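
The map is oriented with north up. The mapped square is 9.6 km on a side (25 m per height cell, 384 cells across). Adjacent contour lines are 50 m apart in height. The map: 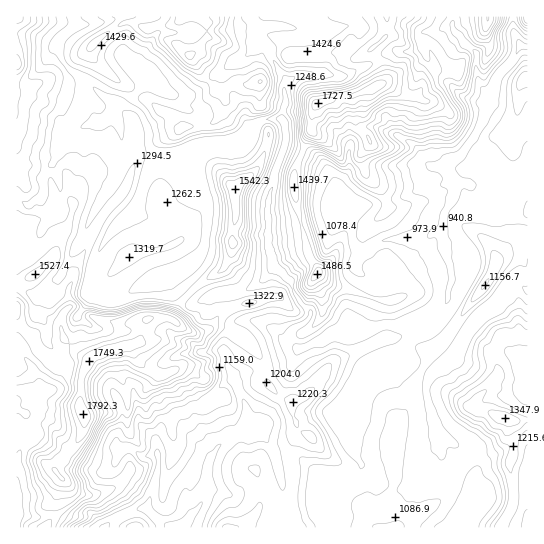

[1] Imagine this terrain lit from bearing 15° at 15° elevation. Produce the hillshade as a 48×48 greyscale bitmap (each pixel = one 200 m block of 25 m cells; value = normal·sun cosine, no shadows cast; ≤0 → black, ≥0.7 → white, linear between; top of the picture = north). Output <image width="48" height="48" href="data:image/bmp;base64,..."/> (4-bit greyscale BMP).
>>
<image width="48" height="48" href="data:image/bmp;base64,Qk32BAAAAAAAAHYAAAAoAAAAMAAAADAAAAABAAQAAAAAAIAEAAATCwAAEwsAABAAAAAAAAAAAAAAABEREQAiIiIAMzMzAERERABVVVUAZmZmAHd3dwCIiIgAmZmZAKqqqgC7u7sAzMzMAN3d3QDu7u4A////AFZ1EAACrbMBVou5ZneKhUVniIdDRVaaNkVDAAAASXIjRoqoZneJdUVneIdURVaJRzMhAAAAATNFNXh2ZnZ3ZVZ3d3d2VVZmRyEAA3ljEDVERFQ0VnZmVWd3Zmd3ZVUxRhAASruoQyU0VUIjVnVmVFd3VWZ3dlQQNgAFd2eJeGYzRVRVZ3RkIlZlRWZmdlMRNhSaYQR4qYUzRVZ4mVRABIdURWZmZlQiVkm4cwJlVGM0VEaauUMQOZdVVmZmZVMAVVdmhAAhBUJGQyRoh0Mlq4ZlVmZmVBAAIzNHQiAAFQFEMhI1VENa2WZmZmZlMAAAJERlEGYiIQAiIRE1MhJolmZVZ2ZkAAA4u2ZVRb2mMAAAEjNkAARjI1ZWd3ZjAUac22VVZ6uTMAAAADeCAEmFEkZmeHdkWamIiDMgJWUxIAAAADlyNZypUjVmd3dnmrp2ZzMAJUAAAAMxJngyR6qphUVmZndXmZh3dlIVQ2EAADZ4q7cRN5iauXVFVWZEaGRodUFmJahBAiJIl3MCWZhovLhURFVkRlRnVCSFSb25dURBAhAlioUzaah2VWeHRGiFVTmWfLiJh1UiikJpqEEjA2ZmZmeIc2maiGuIiZruy7q//JVUMgAlAUQyIjRXhSe8u6qZqO//////yZdBAAJgATEAAAE1dyFpq8iIu9uq3//7ZWh3dVowAQAkVUNFZmAWmpNGl3ZVaJiIYwFIq8sAAkaId3d2ZnYDZ3U0d1dURFVndhATerQCJpqGVoiHZWhBM4lzaldlQzNFZ2IDaFAF64h2V4iHZVZjJGiXaWZ2ZUMzRmIEdyAH/odniZmHZUJoVVaJZnR3h3ZURUJHhyE63ZY1eIh2VCKJdlVodHRXiHd2ZUR3hiJLuZUyNEVmUzeph2dnhWc1d2Z3dkRXdiJcpnVkIjRVVYqZmZmGdUdTVlVndkJIhiFbhmVmRFVVZ4h3eHaGZlV0NlVndiBGZTBYdlUxNndmZ2ZmZTRneHVnRWZ3dQBjIzF2ZVEANoiHZmZlVUZoaHZXZXd2VBXIEkSGVBACeId3ZVVVRWZoeIdmdXh1VG3+cleEMAAFd3d2ZVVURVZniId2dmZWd63ctEhyAAAAACQzNWVDRVVXiIh2Z1EBRXiIljdAADEAJDAAAWUzRVVWZ3h2Z1AAAAAVd2UAAyAomAAAAEZUVVZlVmd2VzEzEAACKqEAIwAnUAAAADd2VGZUVVVmZQJ5dTEQAkAAAAAAAAAAFWeGVGVEVVVlUiepZCMgACIDUQAAAAADrZZ1Q2VVVWUxFHl1MiUwA1M7/sgwACWM2VVUMlh2Z1EBV3YwAGdURmKP//2pRHq8gDMlUjiphAAnhlMAAFiqvGA3iGesy5vIREEFh2ercAF5ZSAAATaKzDAAAAJYzcu4eWIBipeIUzNVQQAAZDJIuCVVVFVVeJqJnIACa4dVV5chAAAol1V3dFmZiIiXRHmKqhAWY1MjWJphAARVVWiHVGdmZnd2VoVngwADMBATVoqjBGQgJFV3RWVUREZEV3E1YQEAAA=="/>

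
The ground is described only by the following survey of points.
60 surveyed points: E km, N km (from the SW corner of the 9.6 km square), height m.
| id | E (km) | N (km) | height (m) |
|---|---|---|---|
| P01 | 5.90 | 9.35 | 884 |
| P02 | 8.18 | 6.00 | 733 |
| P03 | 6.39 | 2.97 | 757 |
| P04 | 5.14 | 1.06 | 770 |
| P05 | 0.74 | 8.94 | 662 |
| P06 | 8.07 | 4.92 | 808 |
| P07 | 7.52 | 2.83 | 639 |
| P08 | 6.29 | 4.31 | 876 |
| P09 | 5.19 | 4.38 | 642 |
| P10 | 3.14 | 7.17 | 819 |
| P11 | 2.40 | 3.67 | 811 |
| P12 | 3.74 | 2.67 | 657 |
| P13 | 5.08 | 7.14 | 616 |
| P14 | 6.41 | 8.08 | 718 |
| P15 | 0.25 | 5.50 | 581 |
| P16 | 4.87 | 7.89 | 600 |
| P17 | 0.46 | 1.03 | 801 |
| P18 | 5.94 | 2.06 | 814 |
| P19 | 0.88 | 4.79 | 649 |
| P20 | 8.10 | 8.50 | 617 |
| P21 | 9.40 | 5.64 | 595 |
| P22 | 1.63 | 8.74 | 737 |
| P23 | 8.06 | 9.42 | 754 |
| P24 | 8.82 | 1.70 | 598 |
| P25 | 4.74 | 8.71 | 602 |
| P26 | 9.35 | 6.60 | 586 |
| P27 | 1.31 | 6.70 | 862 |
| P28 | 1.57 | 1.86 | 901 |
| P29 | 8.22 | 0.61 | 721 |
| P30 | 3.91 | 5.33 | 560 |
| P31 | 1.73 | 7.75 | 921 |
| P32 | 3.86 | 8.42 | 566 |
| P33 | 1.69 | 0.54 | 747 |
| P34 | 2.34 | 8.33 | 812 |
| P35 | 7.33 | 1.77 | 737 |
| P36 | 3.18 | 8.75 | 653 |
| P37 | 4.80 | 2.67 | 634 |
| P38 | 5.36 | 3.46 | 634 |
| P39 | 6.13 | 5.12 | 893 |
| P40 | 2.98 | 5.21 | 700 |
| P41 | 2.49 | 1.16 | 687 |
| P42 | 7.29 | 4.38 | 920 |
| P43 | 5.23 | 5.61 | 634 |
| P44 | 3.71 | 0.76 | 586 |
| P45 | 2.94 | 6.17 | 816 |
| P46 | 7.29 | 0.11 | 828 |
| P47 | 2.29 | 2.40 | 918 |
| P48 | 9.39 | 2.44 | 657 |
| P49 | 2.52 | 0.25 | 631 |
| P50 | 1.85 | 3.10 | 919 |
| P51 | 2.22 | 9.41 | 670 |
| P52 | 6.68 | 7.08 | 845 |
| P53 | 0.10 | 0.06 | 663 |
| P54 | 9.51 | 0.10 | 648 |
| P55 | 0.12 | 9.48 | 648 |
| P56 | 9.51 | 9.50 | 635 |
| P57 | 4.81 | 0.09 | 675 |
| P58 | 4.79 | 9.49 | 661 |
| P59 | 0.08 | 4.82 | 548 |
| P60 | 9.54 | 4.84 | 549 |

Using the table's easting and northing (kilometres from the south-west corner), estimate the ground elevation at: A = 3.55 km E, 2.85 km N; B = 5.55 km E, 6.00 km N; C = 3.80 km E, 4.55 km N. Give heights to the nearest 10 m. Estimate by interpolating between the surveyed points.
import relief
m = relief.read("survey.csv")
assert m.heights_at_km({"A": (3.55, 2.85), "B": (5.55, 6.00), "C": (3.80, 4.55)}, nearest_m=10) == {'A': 660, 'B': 700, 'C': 570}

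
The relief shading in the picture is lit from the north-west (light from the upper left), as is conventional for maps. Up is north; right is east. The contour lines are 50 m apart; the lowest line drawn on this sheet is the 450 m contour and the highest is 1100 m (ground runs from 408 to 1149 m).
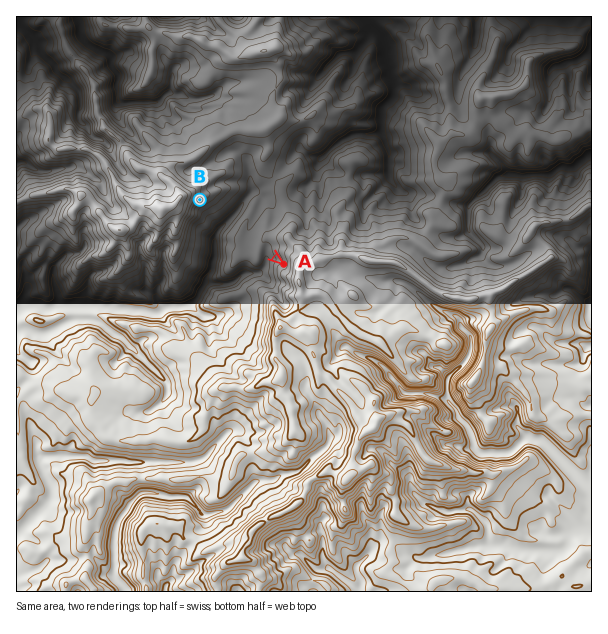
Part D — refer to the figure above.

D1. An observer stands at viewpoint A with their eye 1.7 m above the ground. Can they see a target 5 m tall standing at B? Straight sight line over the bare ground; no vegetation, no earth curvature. yes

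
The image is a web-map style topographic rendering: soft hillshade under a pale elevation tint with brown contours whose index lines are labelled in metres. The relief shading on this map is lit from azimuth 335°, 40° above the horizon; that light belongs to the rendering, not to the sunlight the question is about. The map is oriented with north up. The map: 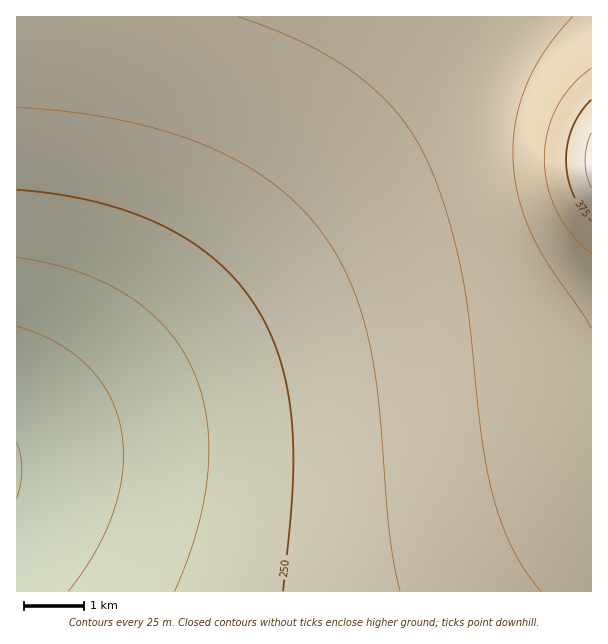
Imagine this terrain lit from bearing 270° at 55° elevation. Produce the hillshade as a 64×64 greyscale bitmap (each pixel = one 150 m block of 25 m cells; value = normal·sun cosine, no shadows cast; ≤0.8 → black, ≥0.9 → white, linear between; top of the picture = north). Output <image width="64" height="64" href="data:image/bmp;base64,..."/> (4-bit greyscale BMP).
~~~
<image width="64" height="64" href="data:image/bmp;base64,Qk12CAAAAAAAAHYAAAAoAAAAQAAAAEAAAAABAAQAAAAAAAAIAAATCwAAEwsAABAAAAAAAAAAAAAAABEREQAiIiIAMzMzAERERABVVVUAZmZmAHd3dwCIiIgAmZmZAKqqqgC7u7sAzMzMAN3d3QDu7u4A////AEREREREREREREREREREREREREREREREREREREREREMzREREREREREREREREREREREREREREREREREREREREQzNEREREREREREREREREREREREREREREREREREREREREM0REREREREREREREREREREREREREREREREREREREREQzRERERERERERERERERERERERERERERERERERERERERENEREREREREREREREREREREREREREREREREREREREREQ0RERERERERERERERERERERERERERERERERERERERERERERERERERERERERERERERERERERERERERERERERERERERERERERERERERERERERERERERERERERERERERERERERERERERERERERERERERERERERERERERERERERERERERERERERERERERERERERERERERERERERERERERERERERERERERERERERERERERERERERERERERERERERERERERERERERERERERERERERERERERERERERERERERERERERERERERERERERERERERERERERERERERERERERERERERERERERERERERERERERERERERERERERERERERERERERERERERERERERERERERERERERERERERERERERERERERERERERERERERERERERERERERERERERERERERERERERERERERERERERERERERERERERERERERERERERERERERERERERERERERERERERERERERERERERERERERERERERERERERERERERERERERERERERERERERERERERERERERERERERERERERERERERERERERERERERERERERERERERERERERERERERERERERERERERERERERERERERERERERERERERERERERERERERERERERERERERERERERERERERERERERERERERERERERERERERERERERERERERERERERERERERERERERERERERERERERERERERERERERERERERERERERERERERERERERERERERERERERERERERERERERERERERERERERERERERERERERERERERERERERERERERERERERERERDNEREREREREREREREREREREREREREREREREREREREREM0REREREREREREREREREREREREREREREREREREREREQzNERERERERERERERERERERERERERERERERERERERERDMzREREREREREREREREREREREREREREREREREREREREMzM0REREREREREREREREREREREREREREREREREREREQzMzRERERERERERERERERERERERERERERERERERERERDMzM0REREREREREREREREREREREREREREREREREREREMzMzNERERERERERERERERERERERERERERERERERERUQzMzMzRERERERERERERERERERERERERERERERERFVVVTMzMzM0RERERERERERERERERERERERERERERERVVVVVMzMzMzNERERERERERERERERERERERERERERERVVVVVUzMzMzMzNERERERERERERERERERERERERERERVVVZmZjMzMzMzMzRERERERERERERERERERERERERERFVVZmZmMzMzMzMzM0RERERERERERERERERERERERERFVVZmd3czMzMzMzMzM0REREREREREREREREREREREREVVZmd3dzMzMzMzMzMzNEREREREREREREREREREREREVVVmd3iIMzMzMzMzMzMzNERERERERERERERERERERERVVmd3iIgzMzMzMzMzMzMzNERERERERERERERERERERFVWZ3iImTMzMzMzMzMzMzMzNEREREREREREREREREREVVZniImZMzMzMzMzMzMzMzMzM0RERERERERERERERERVVneImZkzMzMzMzMzMzMzMzMzM0RERERERERERERERFVWd4iZmTMzMzMzMzMzMzMzMzMzMzNEREREREREREREVVZ3iJmZMzMzMzMzMzMzMzMzMzMzMzMzRERERERERERVVmeImZkzMzMzMzMzMzMzMzMzMzMzMzMzM0RERERERFVWZ3iJmTMzMzMzMzMzMzMzMzMzMzMzMzMzMzRERERERVZneIiIMzMzMzMzMzMzMzMzMzMzMzMzMzMzMzRERERFVWZ3iIgzMzMzMzMzMzMzMzMzMzMzMzMzMzMzM0REREVVZnd3iDMzMzMzMzMzMzMzMzMzMzMzMzMzMzMzNERERFVWZnd3MzMzMzMzMzMzMzMzMzMzMzMzMzMzMzMzRERERVVmZnczMzMzMzMzMzMzMzMzMzMzMzMzMzMzMzM0RERFVVZmZjMzMzMzMzMzMzMzMzMzMzMzMzMzMzMzMzRERERVVVZmMzMzMzMzMzMzMzMzMzMzMzMzMzMzMzMzM0RERERVVVUzMzMzMzMzMzMzMzMzMzMzMzMzMzMzMzMzNEREREVVVTMzMzMzMzMzMzMzMzMzMzMzMzMzMzMzMzMzREREREREMzMzMzMzMzMzMzMzMzMzMzMzMzMzMzMzMzMzREREREQzMzMzMzMzMzMzMzMzMzMzMzMzMzMzMzMzMzM0RERERDMzMzMzMzMzMzMzMzMzMzMzMzMzMzMzMzMzMzM0RERE"/>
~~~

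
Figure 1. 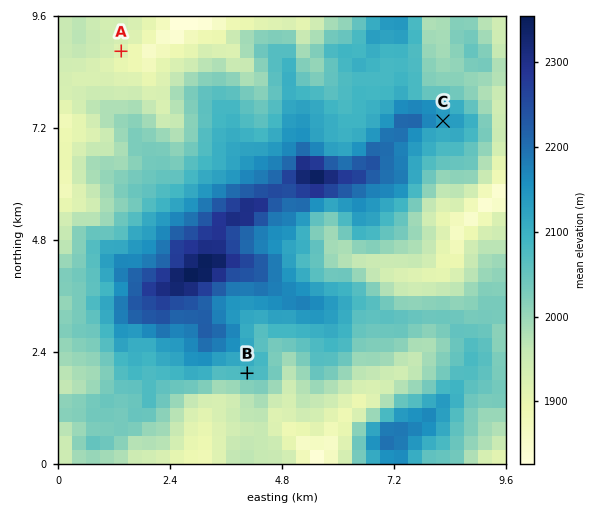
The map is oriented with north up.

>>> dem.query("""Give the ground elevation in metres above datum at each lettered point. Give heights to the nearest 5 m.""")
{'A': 1920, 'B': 2085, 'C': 2140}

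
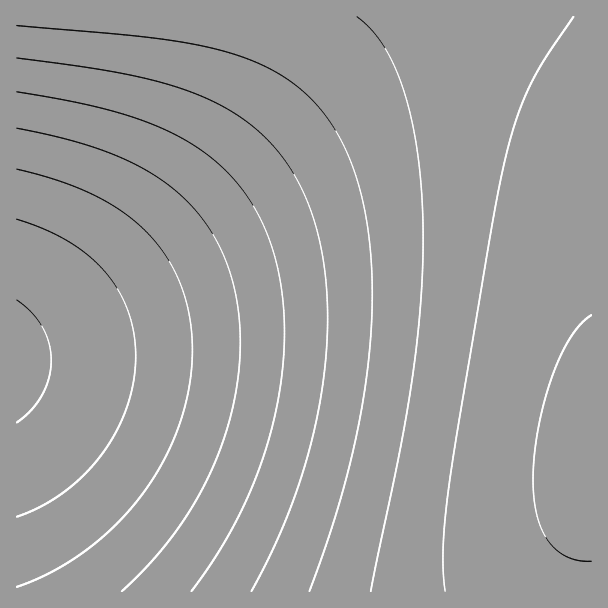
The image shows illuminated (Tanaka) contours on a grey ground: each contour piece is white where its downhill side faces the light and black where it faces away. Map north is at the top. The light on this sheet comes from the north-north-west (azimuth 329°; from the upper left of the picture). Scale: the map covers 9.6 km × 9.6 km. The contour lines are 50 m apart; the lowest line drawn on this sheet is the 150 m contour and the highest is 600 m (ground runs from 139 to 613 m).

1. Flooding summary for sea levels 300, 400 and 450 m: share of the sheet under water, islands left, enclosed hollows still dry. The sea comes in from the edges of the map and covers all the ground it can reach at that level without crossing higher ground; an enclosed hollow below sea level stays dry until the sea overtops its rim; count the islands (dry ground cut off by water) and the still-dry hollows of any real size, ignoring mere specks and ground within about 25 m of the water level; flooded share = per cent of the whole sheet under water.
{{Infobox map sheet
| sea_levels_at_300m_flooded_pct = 25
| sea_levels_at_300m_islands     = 0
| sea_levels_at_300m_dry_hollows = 0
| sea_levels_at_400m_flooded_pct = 44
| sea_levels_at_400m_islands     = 0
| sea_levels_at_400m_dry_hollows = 0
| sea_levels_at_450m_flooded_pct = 55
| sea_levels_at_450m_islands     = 0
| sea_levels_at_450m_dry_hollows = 0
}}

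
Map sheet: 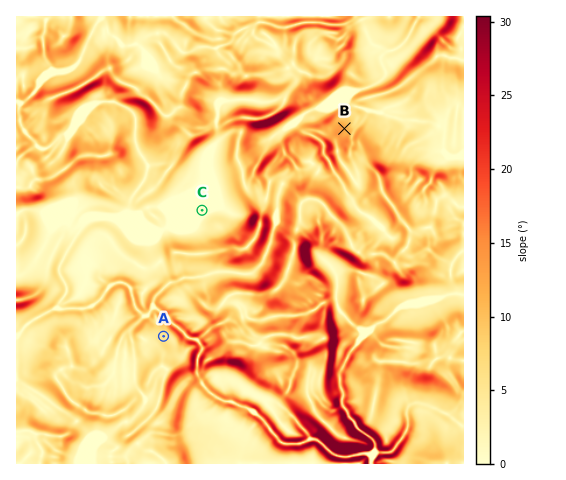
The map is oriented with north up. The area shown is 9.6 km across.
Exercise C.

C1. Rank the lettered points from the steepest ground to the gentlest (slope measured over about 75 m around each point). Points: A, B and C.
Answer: B A C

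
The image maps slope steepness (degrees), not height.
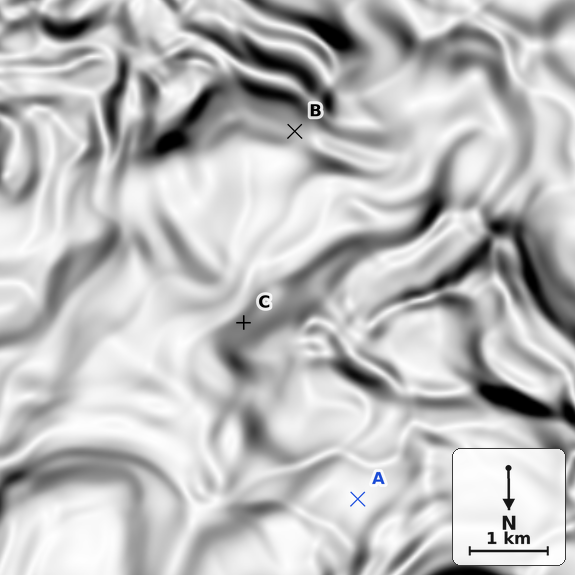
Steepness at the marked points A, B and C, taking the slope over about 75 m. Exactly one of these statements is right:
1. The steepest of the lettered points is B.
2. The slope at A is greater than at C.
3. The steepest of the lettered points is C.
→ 3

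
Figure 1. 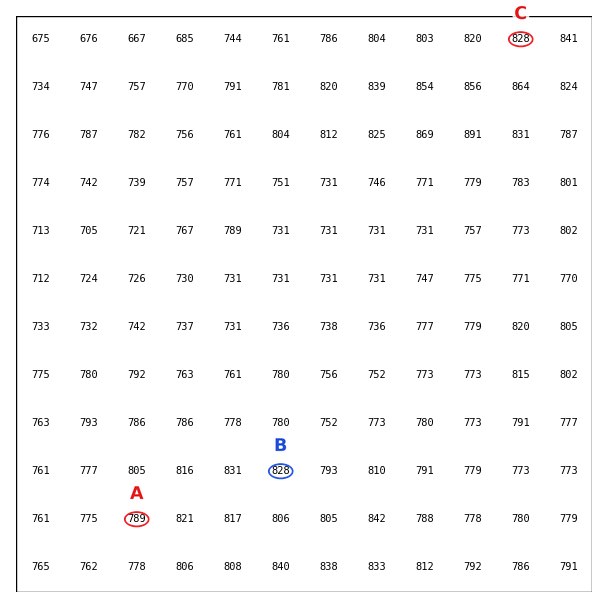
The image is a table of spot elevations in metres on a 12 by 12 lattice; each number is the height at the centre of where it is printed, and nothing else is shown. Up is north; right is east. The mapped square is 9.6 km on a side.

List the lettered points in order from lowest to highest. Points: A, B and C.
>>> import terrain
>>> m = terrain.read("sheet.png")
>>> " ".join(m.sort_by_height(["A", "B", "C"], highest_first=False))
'A C B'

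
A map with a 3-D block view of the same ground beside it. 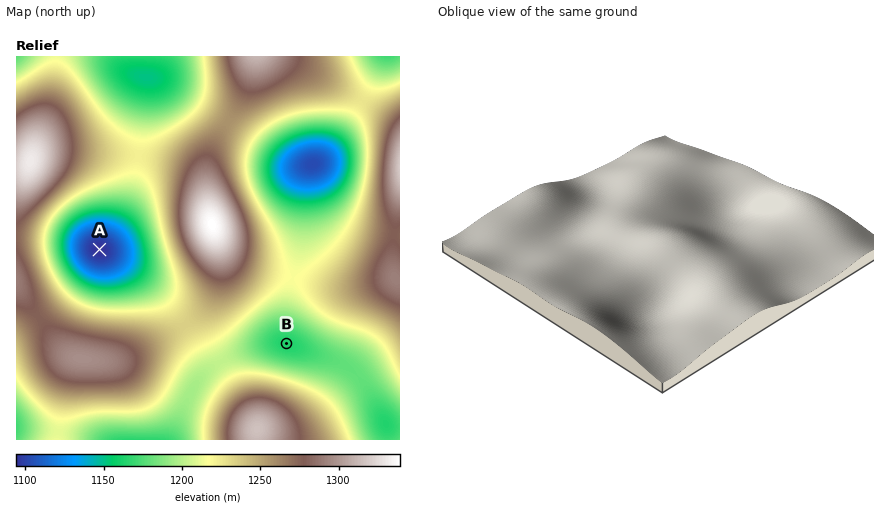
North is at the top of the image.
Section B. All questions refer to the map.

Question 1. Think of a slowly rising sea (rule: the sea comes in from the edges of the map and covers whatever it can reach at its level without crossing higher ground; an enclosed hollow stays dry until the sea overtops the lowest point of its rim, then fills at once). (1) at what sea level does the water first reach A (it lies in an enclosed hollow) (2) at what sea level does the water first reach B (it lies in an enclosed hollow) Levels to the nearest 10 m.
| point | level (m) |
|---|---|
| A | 1220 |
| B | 1180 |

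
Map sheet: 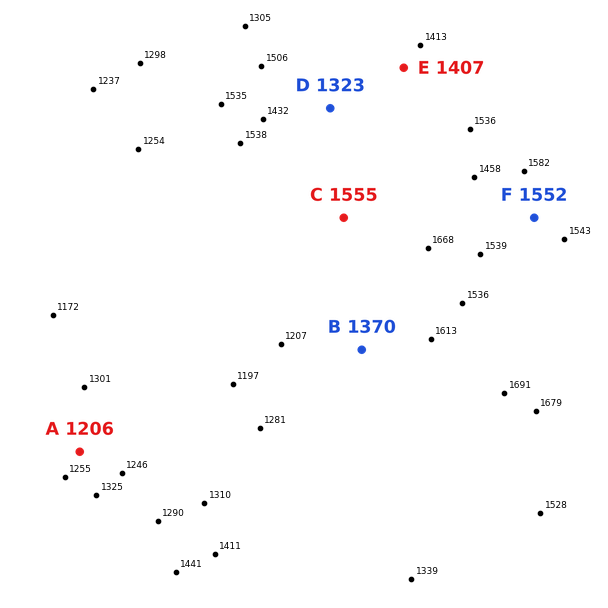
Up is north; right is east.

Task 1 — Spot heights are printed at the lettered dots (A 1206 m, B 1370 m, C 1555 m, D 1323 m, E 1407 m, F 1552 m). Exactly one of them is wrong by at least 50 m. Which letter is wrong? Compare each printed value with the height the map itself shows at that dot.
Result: D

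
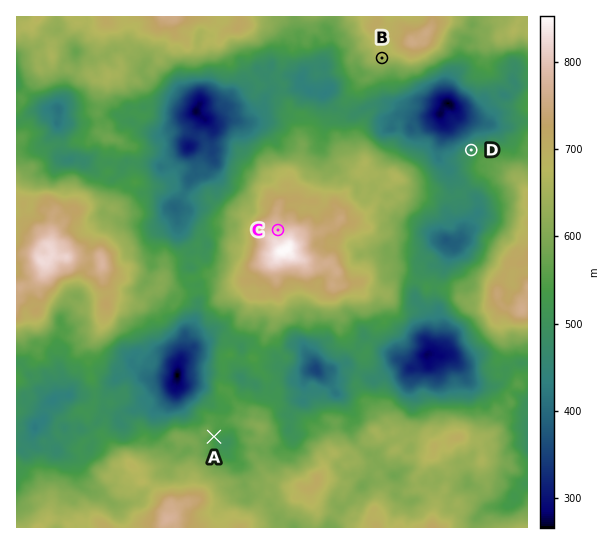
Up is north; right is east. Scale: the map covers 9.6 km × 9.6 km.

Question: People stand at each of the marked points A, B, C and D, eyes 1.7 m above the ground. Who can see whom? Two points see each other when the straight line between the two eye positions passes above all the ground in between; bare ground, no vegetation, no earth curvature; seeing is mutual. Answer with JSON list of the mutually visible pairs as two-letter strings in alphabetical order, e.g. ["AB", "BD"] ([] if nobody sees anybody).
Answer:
["BC", "BD"]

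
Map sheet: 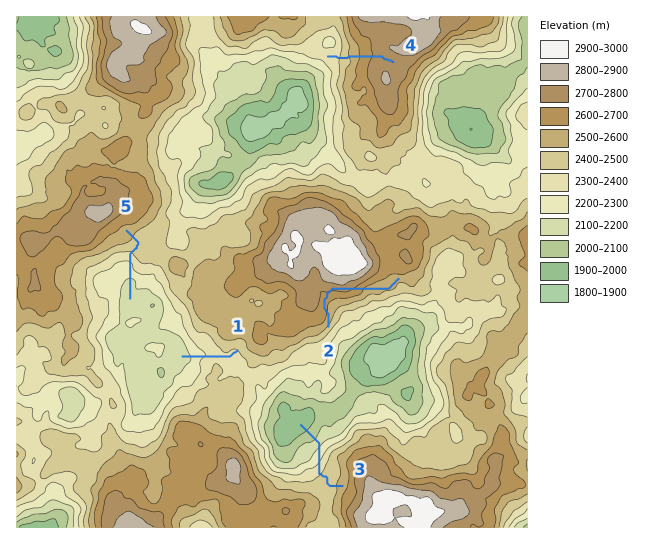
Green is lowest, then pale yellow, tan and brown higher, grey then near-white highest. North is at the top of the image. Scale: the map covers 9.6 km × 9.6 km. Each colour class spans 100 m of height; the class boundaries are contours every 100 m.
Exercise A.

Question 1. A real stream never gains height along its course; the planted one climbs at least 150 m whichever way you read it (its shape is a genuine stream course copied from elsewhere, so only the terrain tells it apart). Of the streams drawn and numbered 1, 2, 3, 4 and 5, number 2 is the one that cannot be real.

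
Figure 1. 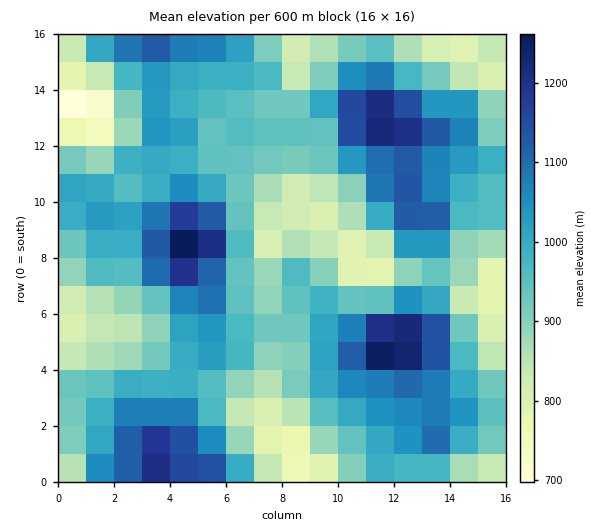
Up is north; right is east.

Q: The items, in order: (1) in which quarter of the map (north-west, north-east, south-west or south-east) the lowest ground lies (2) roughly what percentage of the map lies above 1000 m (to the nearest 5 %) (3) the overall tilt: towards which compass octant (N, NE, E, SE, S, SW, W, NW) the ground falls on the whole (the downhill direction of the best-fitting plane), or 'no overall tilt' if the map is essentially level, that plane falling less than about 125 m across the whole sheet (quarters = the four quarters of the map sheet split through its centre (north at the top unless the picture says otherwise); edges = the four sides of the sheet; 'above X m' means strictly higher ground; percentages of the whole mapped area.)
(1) The lowest point lies in the north-west quarter of the map.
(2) Roughly 40 % of the ground is higher than 1000 m.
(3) On the whole the map has no overall tilt.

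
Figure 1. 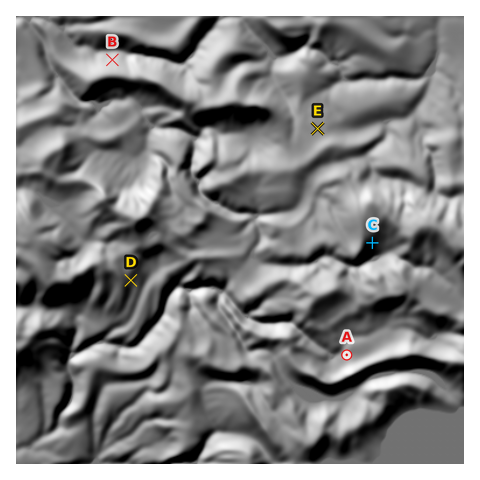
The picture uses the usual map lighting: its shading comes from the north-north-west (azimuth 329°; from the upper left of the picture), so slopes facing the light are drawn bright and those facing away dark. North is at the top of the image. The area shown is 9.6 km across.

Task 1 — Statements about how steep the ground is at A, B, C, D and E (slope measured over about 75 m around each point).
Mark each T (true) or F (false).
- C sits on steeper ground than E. T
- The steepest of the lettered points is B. T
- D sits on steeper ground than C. F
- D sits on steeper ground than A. T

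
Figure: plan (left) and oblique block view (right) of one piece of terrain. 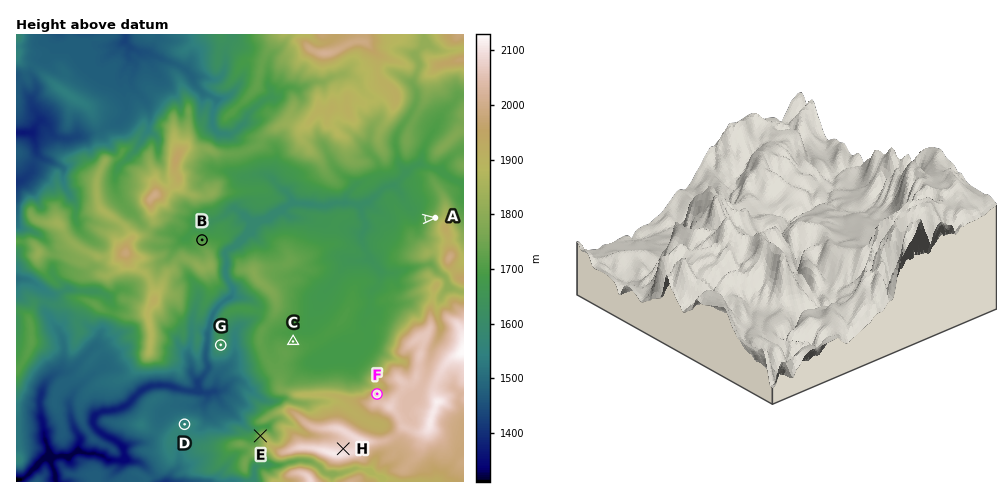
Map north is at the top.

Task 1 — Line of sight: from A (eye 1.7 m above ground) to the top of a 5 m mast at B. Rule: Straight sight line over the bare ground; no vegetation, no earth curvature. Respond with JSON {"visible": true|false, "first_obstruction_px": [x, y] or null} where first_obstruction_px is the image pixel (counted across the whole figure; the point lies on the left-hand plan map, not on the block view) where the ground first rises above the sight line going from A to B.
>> {"visible": true, "first_obstruction_px": null}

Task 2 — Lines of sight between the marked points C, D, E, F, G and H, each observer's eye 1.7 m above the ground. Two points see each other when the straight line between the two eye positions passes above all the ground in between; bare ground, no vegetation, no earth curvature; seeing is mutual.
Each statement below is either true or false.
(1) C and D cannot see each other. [true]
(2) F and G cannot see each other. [false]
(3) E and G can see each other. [true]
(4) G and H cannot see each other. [true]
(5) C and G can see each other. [false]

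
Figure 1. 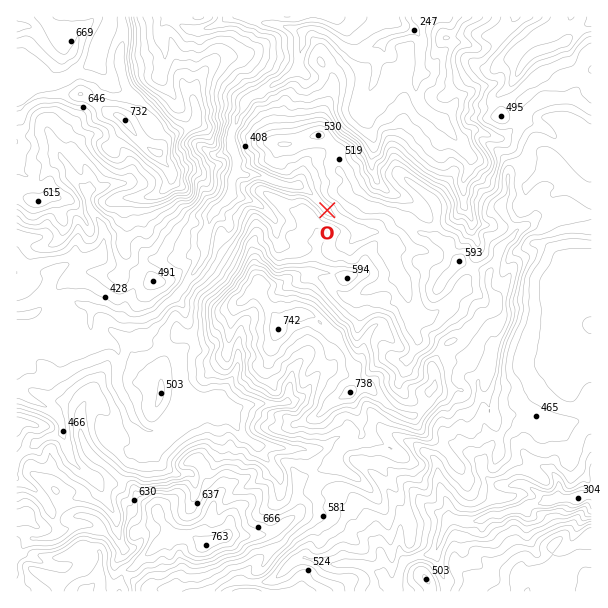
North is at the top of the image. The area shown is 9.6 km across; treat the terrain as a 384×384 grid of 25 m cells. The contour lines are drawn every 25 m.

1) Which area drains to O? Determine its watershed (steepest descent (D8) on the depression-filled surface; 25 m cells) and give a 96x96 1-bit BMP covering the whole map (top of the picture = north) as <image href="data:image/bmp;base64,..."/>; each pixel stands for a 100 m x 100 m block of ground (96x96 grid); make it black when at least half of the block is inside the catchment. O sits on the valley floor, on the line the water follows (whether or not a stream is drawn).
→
<image width="96" height="96" href="data:image/bmp;base64,Qk2+BAAAAAAAAD4AAAAoAAAAYAAAAGAAAAABAAEAAAAAAIAEAAATCwAAEwsAAAIAAAAAAAAA////AAAAAAAAAAAAAAAAAAAAAAAAAAAAAAAAAAAAAAAAAAAAAAAAAAAAAAAAAAAAAAAAAAAAAAAAAAAAAAAAAAAAAAAAAAAAAAAAAAAAAAAAAAAAAAAAAAAAAAAAAAAAAAAAAAAAAAAAAAAAAAAAAAAAAAAAAAAAAAAAAAAAAAAAAAAAAAAAAAAAAAAAAAAAAAAAAAAAAAAAAAAAAAAAAAAAAAAAAAAAAAAAAAAAAAAAAAAAAAAAAAAAAAAAAAAAAAAAAAAAAAAAAAAAAAAAAAAAAAAAAAAAAAAAAAAAAAAAAAAAAAAAAAAAAAAAAAAAAAAAAAAAAAAAAAAAAAAAAAAAAAAAAAAAAAAAAAAAAAAAAAAAAAAAAAAAAAAAAAAAAAAAAAAAAAAAAAAAAAAAAAAAAAAAAAAAAAAAAAAAAAAAAAAAAAAAAAAAAAAAAAAAAAAAAAAAAAAAAAAAAAAAAAAAAAAAAAAAAAAAAEAAAAAAAAAAAAAAAfAAAAAAAAAAAAAAA/gAAAAAAAAAAAAAB/gAAAAAAAAAAAAAH/gAAAAAAAAAAAAA//wAAAAAAAAAAAAAf/wAAAAAAAAAAAAAf/wAAAAAAAAAAAAA//gAAAAAAAAAAAAA//wAAAAAAAAAAAAB//wAAAAAAAAAAAAB//4AAAAAAAAAAAAD//8AAAAAAAAAAAAH///AAAAAAAAAAAAP///gAAAAAAAAAAAf///wAAAAAAAAABA////4AAAAAAAAAB/////+AAAAAAAAAD//////AAAAAAAAAH//////AAAAAAAAAH/////+AAAAAAAAAP/////+AAAAAAAAAA/////+AAAAAAAAAAP////+AAAAAAAAAAA////8AAAAAAAAAAA////gAAAAAAAAAAA////AAAAAAAAAAAA///+AAAAAAAAAAAA///8AAAAAAAAAAAA///4AAAAAAAAAAAAf//gAAAAAAAAAAAA//8AAAAAAAAAAAAA//4AAAAAAAAAAAAAf/wAAAAAAAAAAAAAP/AAAAAAAAAAAAAAHwAAAAAAAAAAAAAADAAAAAAAAAAAAAAAAAAAAAAAAAAAAAAAAAAAAAAAAAAAAAAAAAAAAAAAAAAAAAAAAAAAAAAAAAAAAAAAAAAAAAAAAAAAAAAAAAAAAAAAAAAAAAAAAAAAAAAAAAAAAAAAAAAAAAAAAAAAAAAAAAAAAAAAAAAAAAAAAAAAAAAAAAAAAAAAAAAAAAAAAAAAAAAAAAAAAAAAAAAAAAAAAAAAAAAAAAAAAAAAAAAAAAAAAAAAAAAAAAAAAAAAAAAAAAAAAAAAAAAAAAAAAAAAAAAAAAAAAAAAAAAAAAAAAAAAAAAAAAAAAAAAAAAAAAAAAAAAAAAAAAAAAAAAAAAAAAAAAAAAAAAAAAAAAAAAAAAAAAAAAAAAAAAAAAAAAAAAAAAAAAAAAAAAAAAAAAAAAAAAAAAAAAAAAAAAAAAAAAAAAAAAAAAAAAAAAAAAAAAAAAAAAAAAAAAAAAAAAAAAAAAAAAAAAAAAAAAAAAAAAAAA="/>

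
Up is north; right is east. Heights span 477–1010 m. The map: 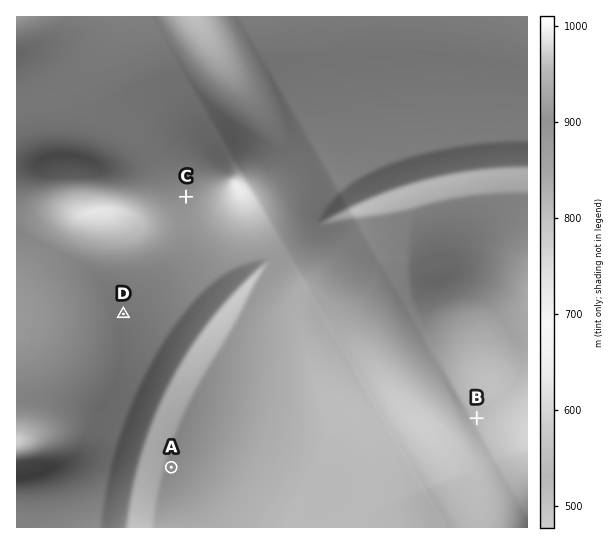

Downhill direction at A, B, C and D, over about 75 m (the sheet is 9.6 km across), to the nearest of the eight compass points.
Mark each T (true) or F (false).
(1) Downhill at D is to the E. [T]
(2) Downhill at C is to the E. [T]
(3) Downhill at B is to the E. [F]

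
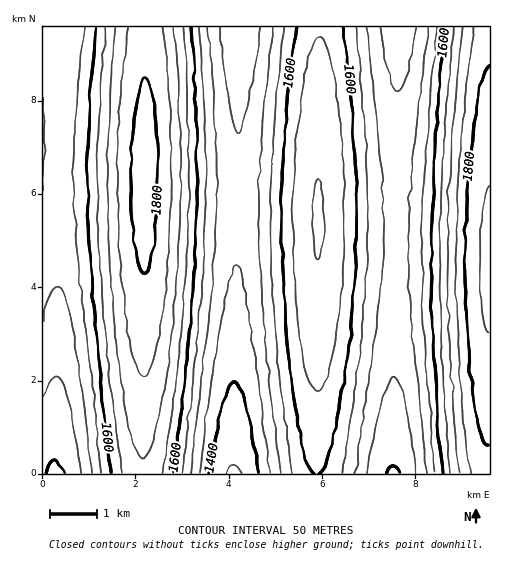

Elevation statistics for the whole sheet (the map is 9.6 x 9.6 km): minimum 1340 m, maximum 1860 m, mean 1600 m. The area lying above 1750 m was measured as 12.9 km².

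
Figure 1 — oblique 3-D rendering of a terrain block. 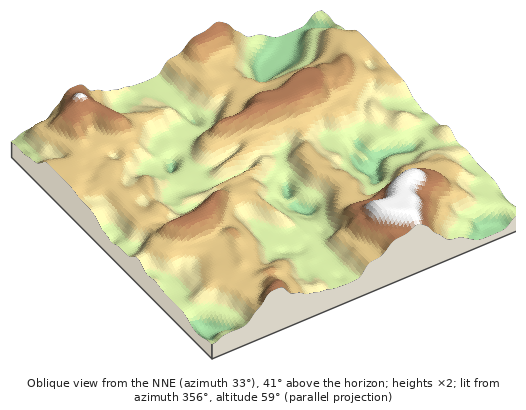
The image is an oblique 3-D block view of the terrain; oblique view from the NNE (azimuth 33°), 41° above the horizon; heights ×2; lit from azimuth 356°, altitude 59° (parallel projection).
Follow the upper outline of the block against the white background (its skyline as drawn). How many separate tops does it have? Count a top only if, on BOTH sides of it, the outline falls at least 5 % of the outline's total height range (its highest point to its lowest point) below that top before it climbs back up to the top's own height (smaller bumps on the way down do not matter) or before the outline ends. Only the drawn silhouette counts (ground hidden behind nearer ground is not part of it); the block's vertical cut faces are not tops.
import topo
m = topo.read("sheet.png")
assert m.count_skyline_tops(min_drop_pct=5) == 2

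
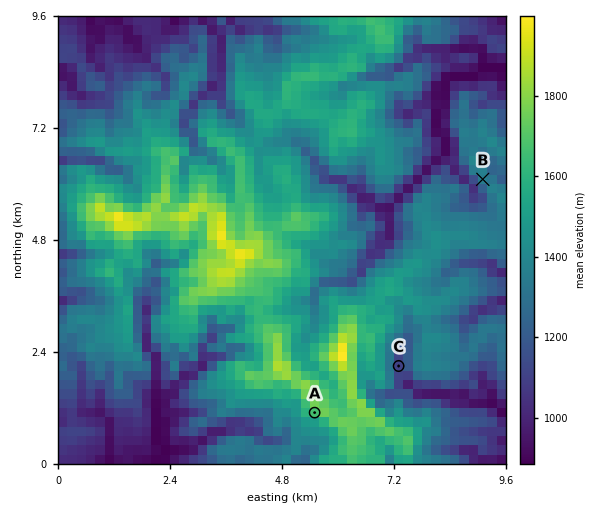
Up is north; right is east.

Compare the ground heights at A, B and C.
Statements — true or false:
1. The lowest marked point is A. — false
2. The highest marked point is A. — true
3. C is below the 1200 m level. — true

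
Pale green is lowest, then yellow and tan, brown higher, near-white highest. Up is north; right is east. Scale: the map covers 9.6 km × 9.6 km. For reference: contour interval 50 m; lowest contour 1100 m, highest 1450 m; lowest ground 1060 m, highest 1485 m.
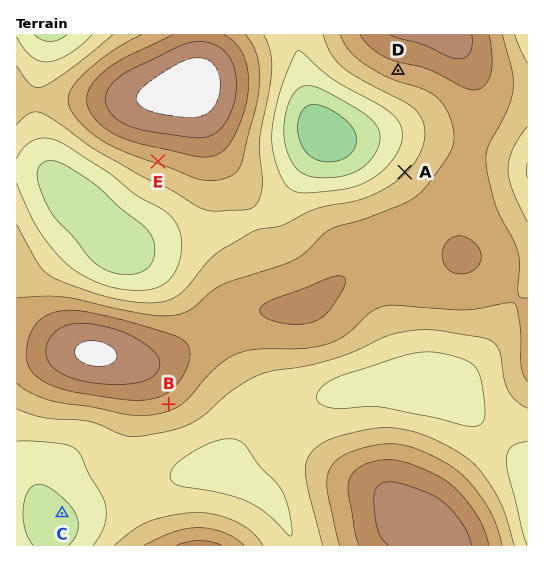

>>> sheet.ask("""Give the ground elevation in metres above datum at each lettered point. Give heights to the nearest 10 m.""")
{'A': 1250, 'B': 1320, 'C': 1130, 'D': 1330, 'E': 1310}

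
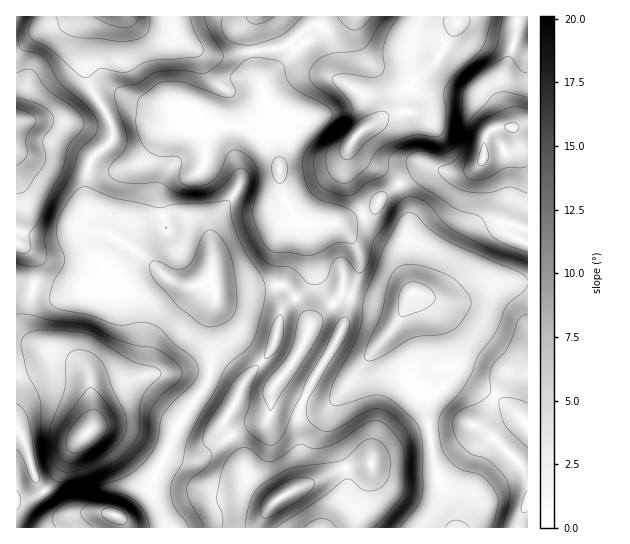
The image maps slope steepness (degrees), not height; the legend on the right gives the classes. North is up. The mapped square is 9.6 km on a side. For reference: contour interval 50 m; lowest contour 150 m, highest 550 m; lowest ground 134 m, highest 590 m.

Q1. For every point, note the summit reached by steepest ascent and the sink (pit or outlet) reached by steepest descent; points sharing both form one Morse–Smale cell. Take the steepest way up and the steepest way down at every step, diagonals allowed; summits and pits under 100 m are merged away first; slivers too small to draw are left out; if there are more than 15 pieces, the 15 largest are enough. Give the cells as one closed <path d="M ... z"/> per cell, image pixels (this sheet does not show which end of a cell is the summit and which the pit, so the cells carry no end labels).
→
<path d="M177 213l-16 2-22 6-8 8-7 10 5 8 21 14 4 6-5-4-8 0-32 20-19 2-20 8-16 0-25-8-13 0 1 243 104 0 0-7-4-4 6-1 22-22 18-32 16-39 28-38 4-12-2-52 6-18-4-64-4-9-6-6z"/><path d="M518 16l-243 0 8 13 16 18-34 32-2 6 1 12 5 9 5 5 13 4-8 26 1 45 4 13 9 16 6 6 8 3 38-3 29-12 13-17 39-24 9 0 18 5 14-1 8-4 8-7 1-19 4-9 7-5 16-2-2-9-8-20-1-14 15-41z"/><path d="M342 292l-2 5-30 30-7-18-8-10-12 10-11 40-28 33-11 25-9 14 3 10 13 20 5 22 4 8 10 10 16 10 10-6 52-24 18-6 16-1 0 11-7 14-7 24 0 15 97 0 1-3-12-31-11-40-8-57-9-10-6-12-16-18-8-15 0-4 14-17 8-18-18 2-34-6z"/><path d="M527 125l-8 0-5 3-13-1-12 5-5 10-1 19-8 7-8 4-14 1-18-5-9 0-39 24-12 17-9 4-21 8-19 3-19 0-9-4-1 2 8 9 3 8 3 42-3 5-13 12 8 11 6 17 31-29 2-5 5 4 14 4 28 5 13 0 5-3 4-9 7 0 20 8 15 0 29-16 45-2 1-40-17-9 17-52z"/><path d="M163 109l-40 0-15 8 5 16-1 6-20 19-7 24 0 20 6 24 6 6 18 5 8 6 4-9 12-13 30-8 13 2 19 9 8 11 3 12 0 35 3 11 8-2 60-6 14 12 14-16-3-42-3-8-21-32-4-13 0-20-11-21-15-13-20-7-13 0-14 7-16-1-16-18z"/><path d="M527 283l-45 2-29 16-15 0-20-8-7 0-8 21-18 24 3 11 19 22 8 16 9 10 8 57 11 40 12 34 63 0 5-17 5-8 0-21-9-20-26-25-18-11 9-8 9-20 12-16 8-6 15-3z"/><path d="M283 285l-60 6-8 3 0 9-6 18 0 57-8 15-22 30-28 63-28 30-6 1 4 4 1 7 234-1 1-14 7-24 7-14 0-11-16 1-18 6-63 30-25-20-9-30-16-25 0-5 9-14 11-25 28-33 11-40 12-11z"/><path d="M255 16l-161 0-9 10-4 15 7 42 19 33 16-7 40 0 12 4 14 16 8 3 10 0 14-7 20 2 21 10 10 12 6 12 1-20 8-26-13-4-5-5-5-9-1-12-8-16-4-42z"/><path d="M107 116l-14 7-10 1-36-4-31 3 1 161 12 1 25 8 16 0 20-8 19-2 32-20 11 0-34-24-21-7-9-11-3-19 2-28 5-16 20-19 0-13z"/><path d="M93 16l-77 1 1 106 30-3 36 4 10-1 14-6-3-8-16-26-5-28 0-24z"/><path d="M527 373l-14 3-10 8-10 14-9 20-9 8 18 11 26 25 8 19z"/><path d="M527 16l-8 0-2 3-2 23-15 41 1 14 12 31 15-3z"/><path d="M274 16l-17 0-6 11 4 42 7 15 37-37z"/><path d="M527 183l-3 15-13 32 0 4 3 3 11 6 3-1z"/><path d="M527 504l-7 14-1 10 9-1z"/>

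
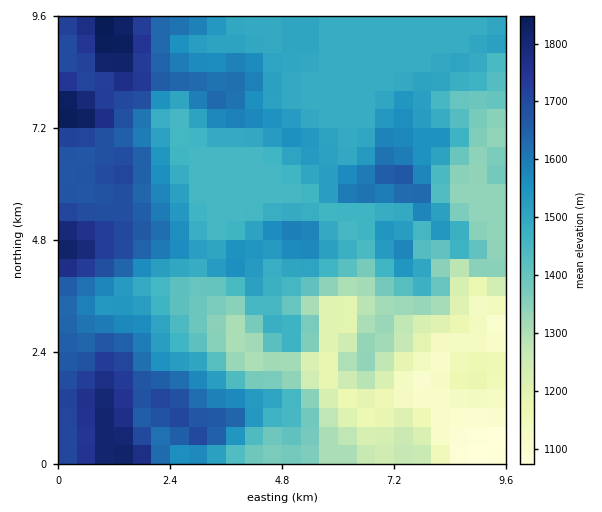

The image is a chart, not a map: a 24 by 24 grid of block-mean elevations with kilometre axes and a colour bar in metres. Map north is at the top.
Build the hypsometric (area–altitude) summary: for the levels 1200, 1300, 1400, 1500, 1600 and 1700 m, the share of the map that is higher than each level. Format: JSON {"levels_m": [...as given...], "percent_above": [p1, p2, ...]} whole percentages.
{"levels_m": [1200, 1300, 1400, 1500, 1600, 1700], "percent_above": [91, 85, 73, 46, 25, 11]}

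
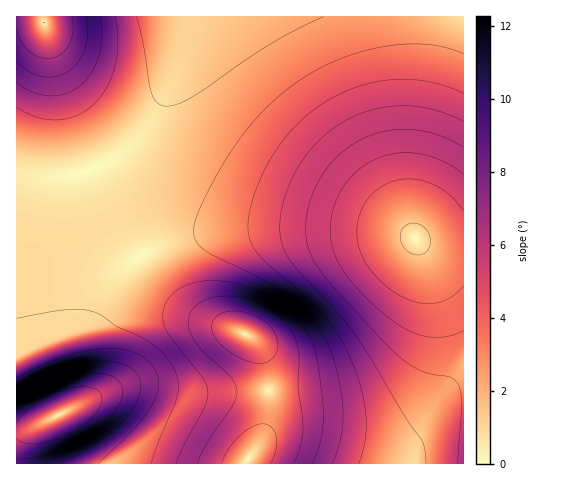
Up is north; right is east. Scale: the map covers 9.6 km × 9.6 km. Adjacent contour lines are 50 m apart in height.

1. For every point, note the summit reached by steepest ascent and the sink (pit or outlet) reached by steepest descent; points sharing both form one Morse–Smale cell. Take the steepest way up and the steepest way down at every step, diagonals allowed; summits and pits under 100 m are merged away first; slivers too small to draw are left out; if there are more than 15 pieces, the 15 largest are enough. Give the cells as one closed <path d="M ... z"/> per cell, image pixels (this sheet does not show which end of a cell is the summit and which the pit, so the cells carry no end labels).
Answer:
<path d="M463 16l-276 0-10 47-9 26-12 23-18 25-36 31 2 13 12 34 22 42 23 29 32 26 21 11 35 13 9 8 4 10 6 23 0 37-6 23-15 23 1 4 216-1z"/><path d="M104 164l-24 10-13 2-21 1-30-4 0 290 230 1 1-4 15-23 6-23 0-37-6-23-4-10-9-8-35-13-21-11-24-17-15-17-22-33-16-30-12-34-2-13z"/><path d="M186 16l-169 0-1 156 30 5 34-3 26-11 20-14 22-24 15-26 16-44z"/>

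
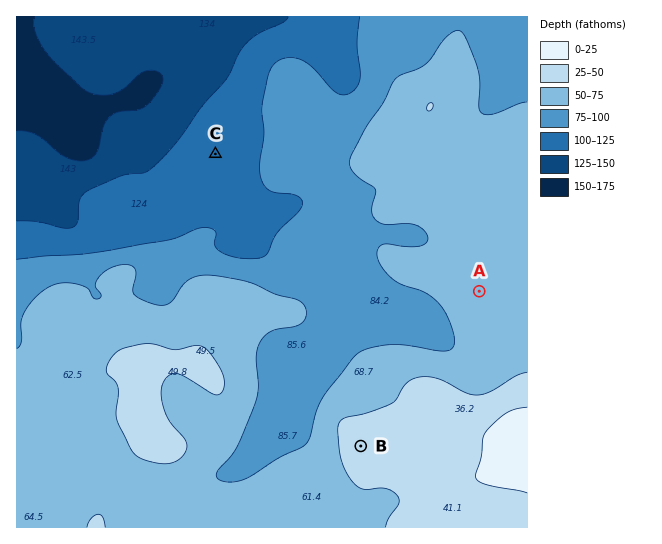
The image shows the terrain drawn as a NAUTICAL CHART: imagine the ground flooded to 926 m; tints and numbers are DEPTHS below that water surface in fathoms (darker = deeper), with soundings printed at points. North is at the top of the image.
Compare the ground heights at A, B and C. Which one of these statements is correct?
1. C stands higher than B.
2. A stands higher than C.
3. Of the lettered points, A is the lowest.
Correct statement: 2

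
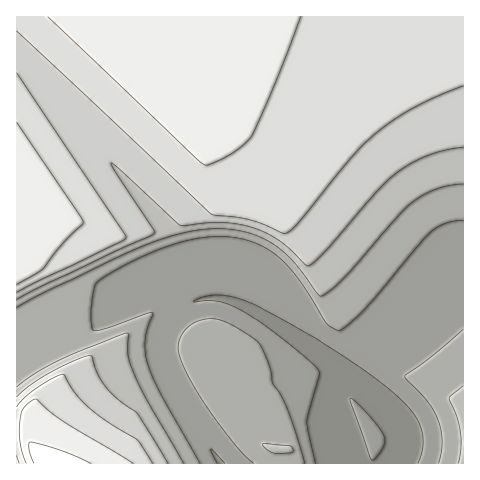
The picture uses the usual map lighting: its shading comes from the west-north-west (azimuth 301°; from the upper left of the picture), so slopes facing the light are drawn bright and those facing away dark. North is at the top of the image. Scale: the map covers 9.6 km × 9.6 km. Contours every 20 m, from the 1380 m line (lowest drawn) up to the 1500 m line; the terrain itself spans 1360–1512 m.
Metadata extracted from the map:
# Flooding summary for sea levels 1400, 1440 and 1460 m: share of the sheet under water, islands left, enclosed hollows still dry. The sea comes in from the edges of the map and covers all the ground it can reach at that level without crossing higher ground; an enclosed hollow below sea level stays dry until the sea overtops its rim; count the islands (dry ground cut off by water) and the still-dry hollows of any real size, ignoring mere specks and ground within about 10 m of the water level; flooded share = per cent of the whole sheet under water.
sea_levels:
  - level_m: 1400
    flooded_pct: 25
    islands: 0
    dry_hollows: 0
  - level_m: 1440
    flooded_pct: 48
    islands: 0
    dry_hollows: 0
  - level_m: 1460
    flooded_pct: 61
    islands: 0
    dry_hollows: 0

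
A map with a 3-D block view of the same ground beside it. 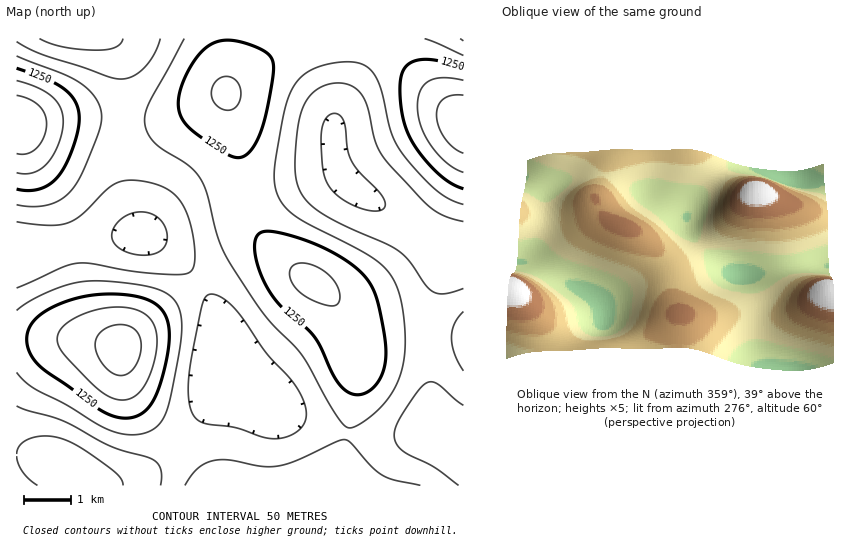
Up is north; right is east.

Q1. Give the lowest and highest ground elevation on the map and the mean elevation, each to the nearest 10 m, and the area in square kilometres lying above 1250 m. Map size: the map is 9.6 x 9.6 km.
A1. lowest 1060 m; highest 1390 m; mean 1200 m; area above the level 20.9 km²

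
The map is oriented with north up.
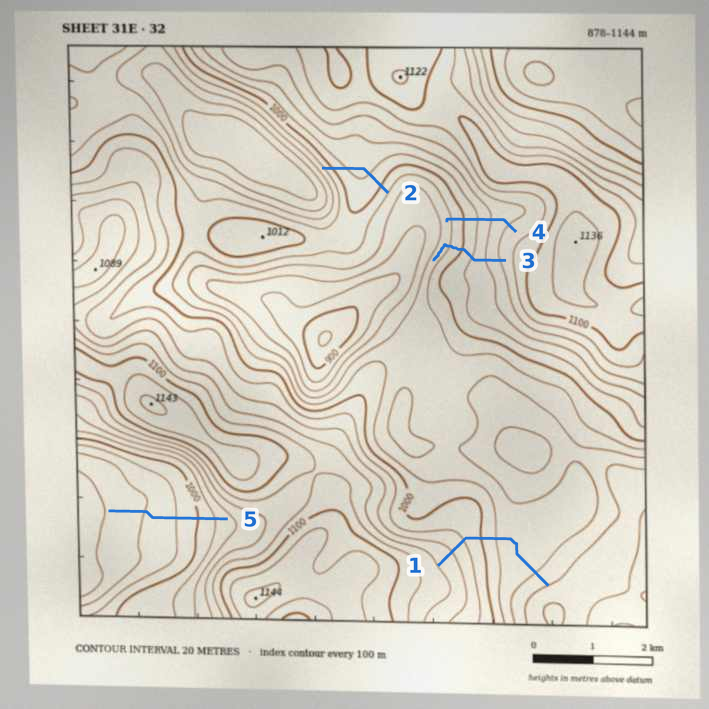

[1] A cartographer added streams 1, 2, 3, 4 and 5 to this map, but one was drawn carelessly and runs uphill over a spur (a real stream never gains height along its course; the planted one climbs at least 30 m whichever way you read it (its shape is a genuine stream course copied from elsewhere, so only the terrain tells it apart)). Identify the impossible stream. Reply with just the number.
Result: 2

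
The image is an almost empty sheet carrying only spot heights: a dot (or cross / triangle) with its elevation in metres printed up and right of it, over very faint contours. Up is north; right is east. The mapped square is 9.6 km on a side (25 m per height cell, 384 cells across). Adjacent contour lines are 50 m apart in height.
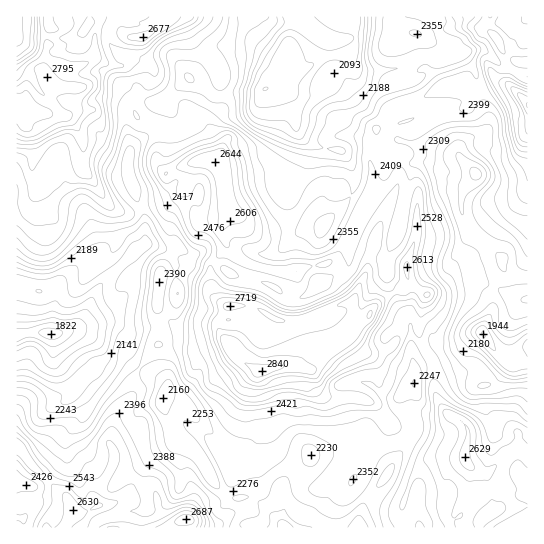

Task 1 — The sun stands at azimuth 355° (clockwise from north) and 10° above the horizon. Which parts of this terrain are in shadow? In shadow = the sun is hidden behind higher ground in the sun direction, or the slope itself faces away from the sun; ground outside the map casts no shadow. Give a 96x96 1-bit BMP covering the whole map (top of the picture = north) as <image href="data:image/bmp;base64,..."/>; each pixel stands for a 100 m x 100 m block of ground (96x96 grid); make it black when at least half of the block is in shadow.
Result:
<image width="96" height="96" href="data:image/bmp;base64,Qk2+BAAAAAAAAD4AAAAoAAAAYAAAAGAAAAABAAEAAAAAAIAEAAATCwAAEwsAAAIAAAAAAAAA////AAAAAAAAPwAH8O//78AAgP4AH8AAAP//78AAAP8AB/AAAD//78AAAD/AAfgAAB//78AAAANAABgAAD//58AAAAAAAAAAAP//48AAAAA4AAAAAP//4eAADAB4AAAAAf//4GAADgD8AAAAAP//8DAAPgD4AAAABH//8BgAPgPwAAAADH//+AwAPAfgAAAADH///A4AGA/AAAAAHP///wcAAA+AAAAAGP///4cAAAYAAAAAMf///8cAAAAAAAAAcf///+MAAAAAAAAAB/////gAAAAAAAAAB/////gAYAAAAAAAD/////gA4AAAAAAAf/////gA4AAAAAAAf/////gAwAAAAAAA//////gAAAAAAAAA//////wAAAAAAABx//////wAAAAAAAD5//////+AAAAAAAB///////+AAAAAAAA////////gAAAAAAA/5/////3gA4AAAAB/4//////wAQAAAAB8Y/H+///wAAAHAAD8J+AAP//2AA8PgAB8B8AAP//+AB8P4AB4BwAAH///AD8f8AAABwAAB///AH8//AAABgAAA/3/4f///wAAAAAAAfz//////4AAAADgAP7//////4AAAAP4AH///////4AAAcf/AH///4f//4AAAf8AwD///4P//4AAAfwAOB///8H//4AAAGAADA//f8D//4AAAAAAAAf/AOD//8AAAAA8AAP3AED//8AGAAD+AADgAAD//+APAAf/4AAAAAD///ACAD//4AAAAAD///AAAf//8AAAAAP///gAA/wD8AAAAAP///wA4+AAAAABgAD///4A44AAAAARgDj///8N+R4AABgRwDz//////j8AAAgRwH7//////34AAAAQAP79//////gAAAAAAb7+/////8AAAAAAATz/////AGAAAAAAAD1////+AAAAYAAAADl////+AAAAcAAAAAN//+DeAAAAeAAAAAN//4AeAAAAOAAAAAN//4A/YAAAAAAAAAF//wB78AAAAAAAAAF//wD8+AAAAAAADAN//mH8+AAAAAAAHwN//OH/+AAAAAAAP4P/8PDH+AAAAAAAP8f/8fAB+AAAAAAA/8f/8/wAAAAAAAAB/8f/8/wAAAAAAABD/4f/9/4AAAAADgAH/wf/8/8AAAAAPgAf/jf/8f8AAAAAPgB//nf///+AAAAAAAB///D//x/AAAAAAAAP//CH/w/AAAAAAAAD//iH/wjgAAAAAAAA//sADxv4AAAAAAHgH/8ADD/8ABAAAAD/gf8AHn/+ABgAAAAfwf4A/3//ABwAAAAH4P4B////4P8AAAABwPgBx///4P+AwAAAAPAAAP//4H/AYAAAAMAAAf//4B/AAAAAAIMAD///8B/AABwAAAcAD///8B/AAD+AAAcAAw//8A/gAD/gADAAAB//8AfwBAP/HvABAB//+Af8HgB//+AAAD///Af+DgA8P8ABwD///gf+AAAwf8AD8AB//gP8AAAA/4ACOIAf/gH8AAAAPAAADIAH/gHgAAAAAEAAAAAH4AAAAAAAYGA="/>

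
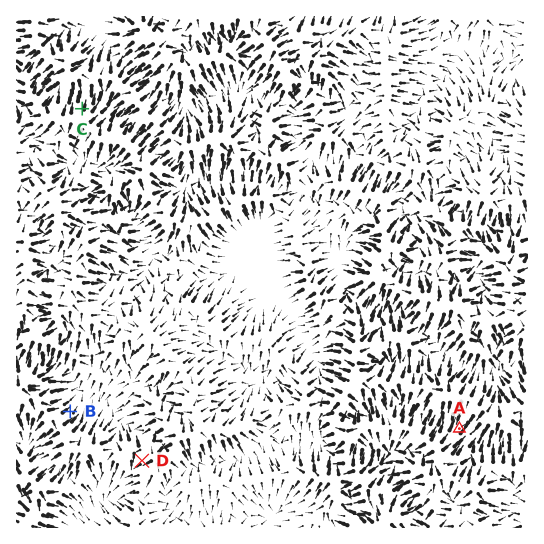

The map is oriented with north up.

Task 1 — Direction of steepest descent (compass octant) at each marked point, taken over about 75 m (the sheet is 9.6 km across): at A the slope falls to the NE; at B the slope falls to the NE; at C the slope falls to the N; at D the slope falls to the SW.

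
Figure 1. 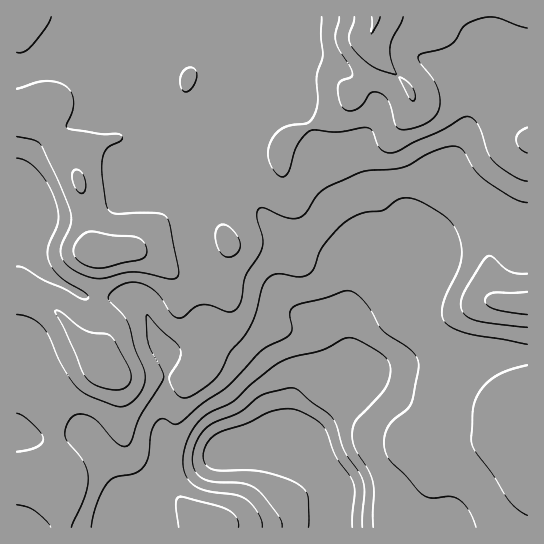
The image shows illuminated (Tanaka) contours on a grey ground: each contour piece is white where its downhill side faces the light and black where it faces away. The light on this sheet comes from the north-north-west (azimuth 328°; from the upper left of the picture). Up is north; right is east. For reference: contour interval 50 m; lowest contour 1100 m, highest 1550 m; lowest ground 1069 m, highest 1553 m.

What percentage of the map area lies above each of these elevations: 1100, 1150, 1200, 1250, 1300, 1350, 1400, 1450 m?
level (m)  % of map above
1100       96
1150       94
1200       90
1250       82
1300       65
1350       46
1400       18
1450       5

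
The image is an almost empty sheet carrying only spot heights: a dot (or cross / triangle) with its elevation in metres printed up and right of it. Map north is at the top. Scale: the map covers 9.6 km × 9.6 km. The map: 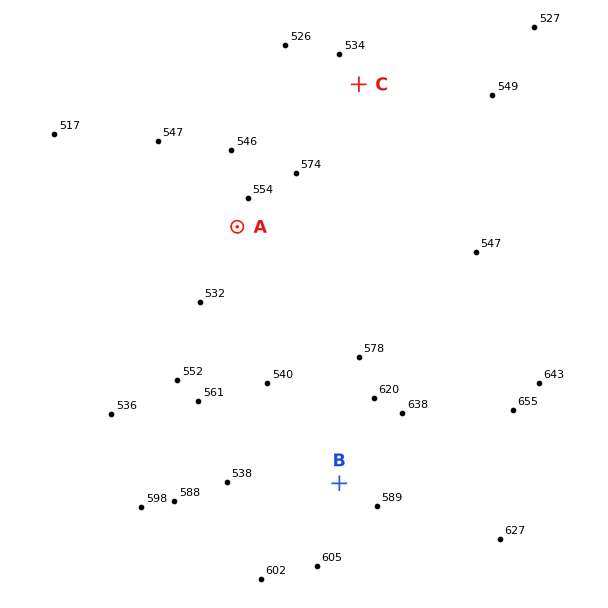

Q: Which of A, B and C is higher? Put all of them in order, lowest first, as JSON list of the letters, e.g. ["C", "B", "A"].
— ["C", "A", "B"]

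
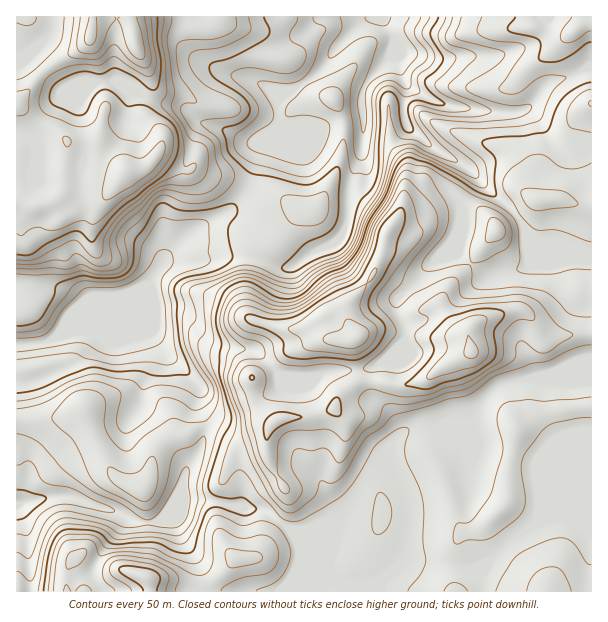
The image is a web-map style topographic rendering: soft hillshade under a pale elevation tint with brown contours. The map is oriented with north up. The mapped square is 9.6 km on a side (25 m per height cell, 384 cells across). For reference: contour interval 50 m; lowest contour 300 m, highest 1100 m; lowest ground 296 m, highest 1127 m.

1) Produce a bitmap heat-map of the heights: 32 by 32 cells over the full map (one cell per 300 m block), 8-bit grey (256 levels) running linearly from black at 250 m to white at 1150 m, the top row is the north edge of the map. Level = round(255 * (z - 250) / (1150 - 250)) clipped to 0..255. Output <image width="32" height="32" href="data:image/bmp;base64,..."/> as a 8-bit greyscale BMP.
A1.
<image width="32" height="32" href="data:image/bmp;base64,Qk02CAAAAAAAADYEAAAoAAAAIAAAACAAAAABAAgAAAAAAAAEAAATCwAAEwsAAAABAAAAAAAAAAAAAAEBAQACAgIAAwMDAAQEBAAFBQUABgYGAAcHBwAICAgACQkJAAoKCgALCwsADAwMAA0NDQAODg4ADw8PABAQEAAREREAEhISABMTEwAUFBQAFRUVABYWFgAXFxcAGBgYABkZGQAaGhoAGxsbABwcHAAdHR0AHh4eAB8fHwAgICAAISEhACIiIgAjIyMAJCQkACUlJQAmJiYAJycnACgoKAApKSkAKioqACsrKwAsLCwALS0tAC4uLgAvLy8AMDAwADExMQAyMjIAMzMzADQ0NAA1NTUANjY2ADc3NwA4ODgAOTk5ADo6OgA7OzsAPDw8AD09PQA+Pj4APz8/AEBAQABBQUEAQkJCAENDQwBEREQARUVFAEZGRgBHR0cASEhIAElJSQBKSkoAS0tLAExMTABNTU0ATk5OAE9PTwBQUFAAUVFRAFJSUgBTU1MAVFRUAFVVVQBWVlYAV1dXAFhYWABZWVkAWlpaAFtbWwBcXFwAXV1dAF5eXgBfX18AYGBgAGFhYQBiYmIAY2NjAGRkZABlZWUAZmZmAGdnZwBoaGgAaWlpAGpqagBra2sAbGxsAG1tbQBubm4Ab29vAHBwcABxcXEAcnJyAHNzcwB0dHQAdXV1AHZ2dgB3d3cAeHh4AHl5eQB6enoAe3t7AHx8fAB9fX0Afn5+AH9/fwCAgIAAgYGBAIKCggCDg4MAhISEAIWFhQCGhoYAh4eHAIiIiACJiYkAioqKAIuLiwCMjIwAjY2NAI6OjgCPj48AkJCQAJGRkQCSkpIAk5OTAJSUlACVlZUAlpaWAJeXlwCYmJgAmZmZAJqamgCbm5sAnJycAJ2dnQCenp4An5+fAKCgoAChoaEAoqKiAKOjowCkpKQApaWlAKampgCnp6cAqKioAKmpqQCqqqoAq6urAKysrACtra0Arq6uAK+vrwCwsLAAsbGxALKysgCzs7MAtLS0ALW1tQC2trYAt7e3ALi4uAC5ubkAurq6ALu7uwC8vLwAvb29AL6+vgC/v78AwMDAAMHBwQDCwsIAw8PDAMTExADFxcUAxsbGAMfHxwDIyMgAycnJAMrKygDLy8sAzMzMAM3NzQDOzs4Az8/PANDQ0ADR0dEA0tLSANPT0wDU1NQA1dXVANbW1gDX19cA2NjYANnZ2QDa2toA29vbANzc3ADd3d0A3t7eAN/f3wDg4OAA4eHhAOLi4gDj4+MA5OTkAOXl5QDm5uYA5+fnAOjo6ADp6ekA6urqAOvr6wDs7OwA7e3tAO7u7gDv7+8A8PDwAPHx8QDy8vIA8/PzAPT09AD19fUA9vb2APf39wD4+PgA+fn5APr6+gD7+/sA/Pz8AP39/QD+/v4A////AHaKs7e2wNHaxLGuraWhnJmZmZmZmZqepamnqK+4vbmyaoKxt7LIzseyoaS0uLWomZmZmpqZmZuhpaWlq7K2taxed6e0p5mamIuHnrS0tKmamZmam5uZm6OpqKenqq2tqFFmhoyDbmlsaXOYqKGknpmZmZmbnJqbo6qsrqimp6emQVNhX1lZZm1iZoiSjJKhqp+amZucmpuip6izsaimpqZES09VZHOBgWlkgZOSnbu+rKKbm5yanKOjoayyqKamplBXX2h3gIGCcWSAm5utxLmvrqSbm5ueo6Cfp6+npqamV15ncHp6d351anaYosDGuLW3sp6am6Chn56jrqimpqZhZ250eW5rd3l2dI6oy8u+vsDEqp2bn5+enqOxrqempmtvc3l3Zl5ocnBxgavP19LP0NDBraGfn56eprOxrKqpWmJve3doW15mYGCBuMnJx8rTzsK7u7WrpaGjq6urrK1DRlRlZ19XU1RQV5DFzL++v8jOys3R19LHtqSioqGhoUFBQENFP0A+PEhul7/EwcbFxcrIxMTS5ebfxLGopKGgKi0xMisnKSwzVniSqrXL3OTo7eDHwsfc6/DZvbe5r6c6MSYlJSUlJTJdc53Bzdjj6/D079TCydnp7NjCv7+4tE9HLSUlJSUlM1lzo8vMwsri7e3dxr7GzNPb2M7HuaypTkw+KyYmJSU4XXKPrKKKibDV5Nu/tr3GvbS1uLWsp6dUVFFHSkkzJzJGUmV7cFpWeJ+73NC6r7O1qKGgn56foIF4cm56a0gsKjE4Qk5QTUVHWYPH28ewpqerp6CampqampOHg4loSjMuMDdCTVJTT0ZAUajb0cKspa64qZqampufnqCamXtaQTY2OUJLUFNVVkxDhdLVxbamqrmmnZ+foaanpqKlnH1WSFFQSUlPVFdZUUFbps+/saamoJuqrauooaGmpKiupYVsbmlbTk1PTExPP0R5vbWonIaLoqmopqOgoKalp6+yqo+AdF9KPjgxM0M7NmGfoIxzcYqcn56cnaCgp6anp6WpoH5yUjUrKioqNDQrVnRsYG6Bj5aZmZqboKKno6Wclp6dc11JNysqKiotMCRQTlRxf4SHiIuQmpyon5WPmpaRk4FhWlhPNiorLDItIk5HX2NfYmpvdoWZoquYiomRkImJeGVeV0gyKSszPS0iRz1CTF1sd3t3fY+gn56Qi4uJjZZ5X1BCNS4wLyovLR4mJDxUZXF5gYN+gYeVm6KkpJmsp3ZYTEZBQUM/LSAnIhQVJ0NYZW56iI2Lg5aWnrrArr6jcWBeWlBIQTkvHxwfFRUsUGlyen+Hk5qSm5ibt8S4u551aWppXk1COC0lFhEQGjFPbn2GjpOSm6A="/>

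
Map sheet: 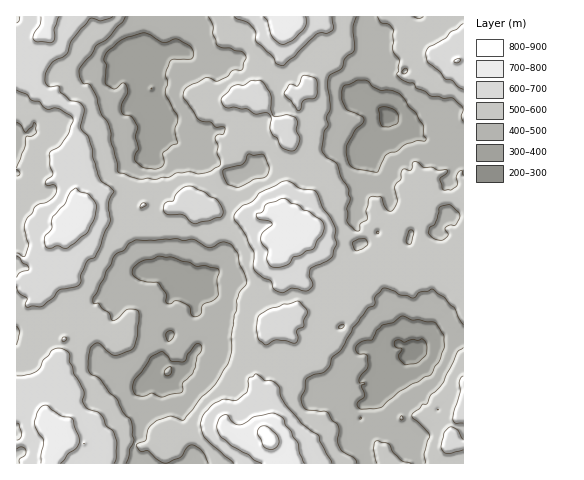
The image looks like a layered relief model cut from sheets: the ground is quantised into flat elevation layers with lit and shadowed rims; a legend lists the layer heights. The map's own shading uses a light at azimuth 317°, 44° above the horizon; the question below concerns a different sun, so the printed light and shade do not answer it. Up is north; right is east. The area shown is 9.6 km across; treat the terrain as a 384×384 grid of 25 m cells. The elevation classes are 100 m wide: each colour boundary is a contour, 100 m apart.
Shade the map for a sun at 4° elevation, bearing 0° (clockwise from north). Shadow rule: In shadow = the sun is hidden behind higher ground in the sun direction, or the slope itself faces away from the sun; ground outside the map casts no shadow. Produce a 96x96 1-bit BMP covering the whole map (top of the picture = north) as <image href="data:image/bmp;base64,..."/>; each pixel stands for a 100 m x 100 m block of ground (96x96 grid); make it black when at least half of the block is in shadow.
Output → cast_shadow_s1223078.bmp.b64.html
<image width="96" height="96" href="data:image/bmp;base64,Qk2+BAAAAAAAAD4AAAAoAAAAYAAAAGAAAAABAAEAAAAAAIAEAAATCwAAEwsAAAIAAAAAAAAA////AAAAAAAD////////gAAPAP+B//M/////wAAQAP/4/+B/////wAAAHB/8/8HPP///wAAAPh/8eAEDH//4AAAAPwD+OAAAD/x4AAoAf8HeAAAAD/woAAAA/8H8AAAAACAAAAMAf8PgAAAAAAAAAAMAPwPgAAAAAAAAAAAADgPgAAAAAAAAAAAAAAFAAAAAAAAAA4AAADAAAAAAAAAAB+BgAHAAAADAAAAAD/xgAAAABAHgAAAQP/4AAAgAAAfwAAAAP/4bgAwAAAf7AAAAP//74AAAAA/8gAEAP///+AAAAA/8gAEAP////gAAgd/+OIAAD////8ABw//+PcADn////8AAA////gAH8////+AAB////4AH//////AAD///34AP/H////DAD///j4A//z////j+P/f3z8B//4////3/n/PH/+AP/wP//////+BH/8AP/wH//////+AD8/gD353//////wA///gB/5///////4AA//gB/////////8AQ/+AB3////////8AR//APx8///////+AB//g/7+A///////wD//x///AH//////7j//7///4n//3///////////43//vz//////////4Pz/8H//////////wP4/8B//////////AP/v4D//////////AB/B4H//////////xgeJ+H//////////0AAA+Z//////////4AAGEf///////8H/wAAQEP///////+H/wAAAAD///////+X/wAAAA5///////4/+DgGABw///////w//BgGMDAP//////wI/gEHfAAD//9///4AAAO/+AAA/H/////gAAP//IAAeH///H+AAACP/+AAAH///AAAAAAH/+AAAH8/8AAAAIAA/+AAAYAHAAAAAYAA/8AAB4AAAAAABgAA/8CAAwAAAAAAAgAIwADgAAAAAAAAAQAAAADwAAAAAegAAAAAA4AwAAAAAf4AAAAAA/A8AAAAA//AAAAAB/B6AAAAA//8AAAAB/B4AAAAE//+AAAAB/AYBACAf//+ABAAD/AAAA2A////gH4AP/oAAAkD////gP4Af/8AAAAH////B/8w//+ACAAH///6J//////AGAAP///gb//////gAB2v///gb//////gAAm////h+f/////4AAAP//8J8H/////+AAAf//88+B//////QgN///9/+4/////+Bwf///9////////wB9//////8//////QD///Z/5/9//////AD//zAFD/9//////gH1+AAAD/D//////hv4SAAAD/z//////z/+AAAAH/D/////////jwAAP/n/////////3AAz/////P///////gD/////4P///////gH/////gf///////w/////+C/vA///////////+H+AAf//////////+f+AAf//////////8/AAAf/////D////4/iAAGP///8D////h/3AAAP///+L////B/6AAB////+f///+D/4AAD5///+//8AeD/wAAD5//////+AGDHAAA="/>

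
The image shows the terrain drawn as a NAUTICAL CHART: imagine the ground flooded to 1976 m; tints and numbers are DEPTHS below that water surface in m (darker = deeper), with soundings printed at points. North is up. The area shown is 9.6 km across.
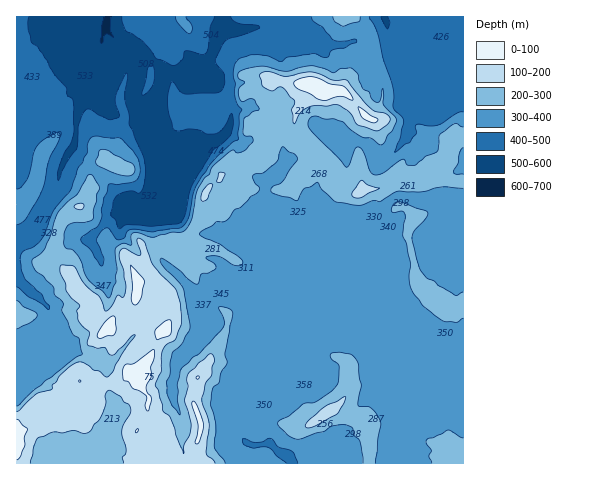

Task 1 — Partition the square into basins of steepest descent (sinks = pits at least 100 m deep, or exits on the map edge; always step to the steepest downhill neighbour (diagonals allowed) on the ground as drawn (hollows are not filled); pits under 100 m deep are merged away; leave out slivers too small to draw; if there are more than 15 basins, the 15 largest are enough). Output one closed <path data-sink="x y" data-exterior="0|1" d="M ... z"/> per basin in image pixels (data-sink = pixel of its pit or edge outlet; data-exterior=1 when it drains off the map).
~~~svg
<path data-sink="106 24" data-exterior="0" d="M354 16l-338 1 1 447 183-1-4-20-14 8-17-5 0-15-2-7-15-13 1-14-9-13 0-14 9-10 11-26 5-4 9-22-3-14-7-8-11-5-16 2-1-5 10-12 0-11-4-9 16-5 13 3 14-8 14-18 7-28 11-8 5-7 38-20 4-4 6-13 6-37-4-16 1-7 22 6 18 0 6 3-22 23-3 14 1 6 27 28 12 30 6 5 16 1 6-4-1-30-3-17 4-9 4-15 3-1 7 2 3-3 3-18 0-14-7-23-4-27z"/><path data-sink="292 463" data-exterior="1" d="M273 78l-1 7 4 16-6 37-6 13-4 4-38 20-3 5-13 10-7 28-14 18-14 8-13-3-16 5 4 9 0 11-10 12 1 5 16-2 11 5 6 6 4 9-3 18-6 11-5 4-11 26-9 10 0 14 9 13-1 14 15 13 2 7 0 15 17 5 14-8 5 21 254 0 2-18 7 0 0-312-8 0-6 4-2 15-20 16-9 13-10 1-17-5-8 8-6 3-15 1-7 4-14 0-8-6-12-30-27-28-1-6 3-14 22-23-6-3-18 0z"/><path data-sink="384 17" data-exterior="1" d="M463 16l-109 1 17 18 4 27 7 23 0 14-3 18-3 3-7-2-3 1-4 15-4 9 3 17 2 30 19-2 10-10 17 5 10-1 7-10 22-19 2-15 6-4 8-1z"/>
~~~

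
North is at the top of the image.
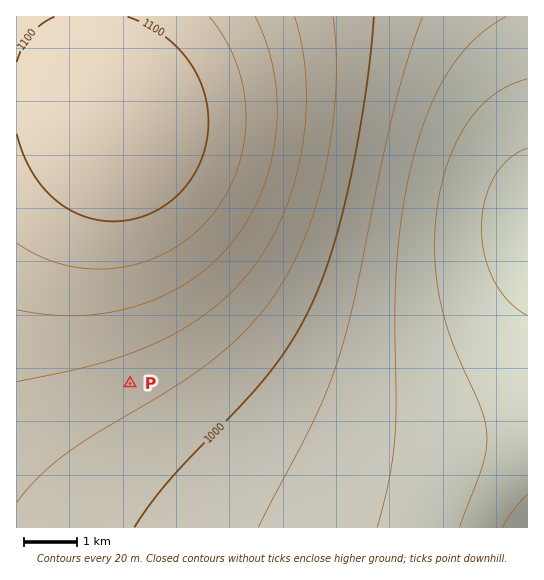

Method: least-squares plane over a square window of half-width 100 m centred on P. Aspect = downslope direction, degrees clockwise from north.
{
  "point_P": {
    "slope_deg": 1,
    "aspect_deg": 156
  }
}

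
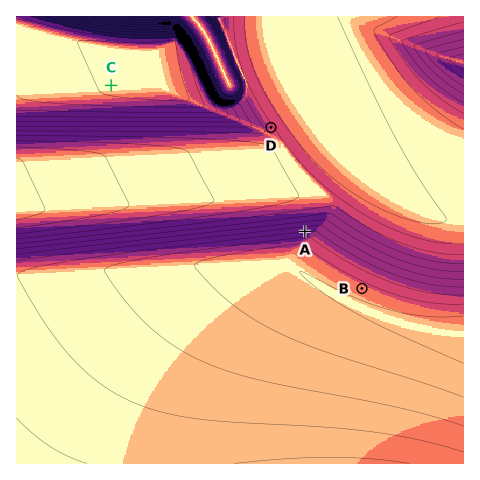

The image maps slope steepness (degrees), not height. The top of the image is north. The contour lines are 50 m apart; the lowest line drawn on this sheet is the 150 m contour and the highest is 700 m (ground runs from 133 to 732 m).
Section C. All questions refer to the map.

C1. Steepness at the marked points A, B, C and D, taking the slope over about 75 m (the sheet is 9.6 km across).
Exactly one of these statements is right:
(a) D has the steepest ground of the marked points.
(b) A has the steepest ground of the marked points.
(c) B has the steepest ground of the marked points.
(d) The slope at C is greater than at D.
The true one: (b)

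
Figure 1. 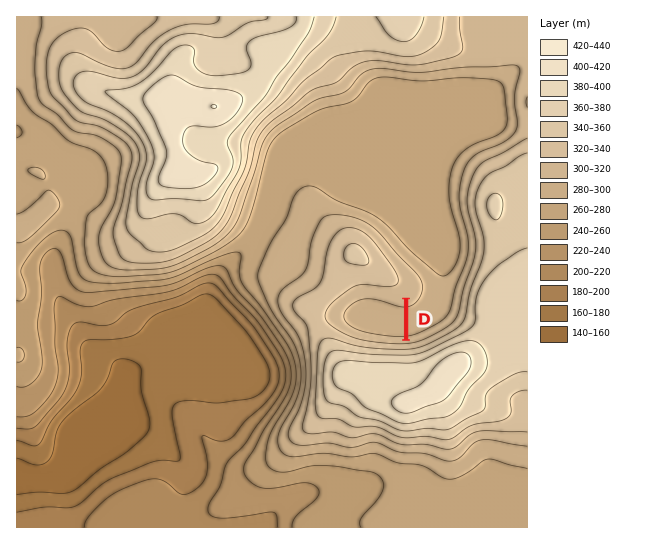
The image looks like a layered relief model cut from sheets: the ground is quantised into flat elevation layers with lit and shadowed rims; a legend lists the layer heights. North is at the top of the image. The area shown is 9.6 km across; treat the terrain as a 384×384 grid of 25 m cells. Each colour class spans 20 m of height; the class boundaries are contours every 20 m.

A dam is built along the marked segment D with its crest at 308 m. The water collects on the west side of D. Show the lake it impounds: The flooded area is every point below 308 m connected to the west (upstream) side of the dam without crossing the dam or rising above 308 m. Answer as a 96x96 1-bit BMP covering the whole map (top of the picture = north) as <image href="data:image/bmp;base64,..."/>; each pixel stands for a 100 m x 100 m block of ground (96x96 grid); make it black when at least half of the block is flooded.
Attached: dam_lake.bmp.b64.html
<image width="96" height="96" href="data:image/bmp;base64,Qk2+BAAAAAAAAD4AAAAoAAAAYAAAAGAAAAABAAEAAAAAAIAEAAATCwAAEwsAAAIAAAAAAAAA////AAAAAAAAAAAAAAAAAAAAAAAAAAAAAAAAAAAAAAAAAAAAAAAAAAAAAAAAAAAAAAAAAAAAAAAAAAAAAAAAAAAAAAAAAAAAAAAAAAAAAAAAAAAAAAAAAAAAAAAAAAAAAAAAAAAAAAAAAAAAAAAAAAAAAAAAAAAAAAAAAAAAAAAAAAAAAAAAAAAAAAAAAAAAAAAAAAAAAAAAAAAAAAAAAAAAAAAAAAAAAAAAAAAAAAAAAAAAAAAAAAAAAAAAAAAAAAAAAAAAAAAAAAAAAAAAAAAAAAAAAAAAAAAAAAAAAAAAAAAAAAAAAAAAAAAAAAAAAAAAAAAAAAAAAAAAAAAAAAAAAAAAAAAAAAAAAAAAAAAAAAAAAAAAAAAAAAAAAAAAAAAAAAAAAAAAAAAAAAAAAAAAAAAAAAAAAAAAAAAAAAAAAAAAAAAAAAAAAAAAAAAAAAAAAAAAAAAAAAAAAAAAAAAAAAAAAAAAAAAAAAAAAAAAAAAAAAAAAAAAAAAAAAAAAAAAAAAAAAAAAAAAAAAAAAAAAAAAAAAAAAAAAAAAAAAAAAAAAAAAAAAAAAAAAAAAAAAAAA+AAAAAAAAAAAAAAP+AAAAAAAAAAAAAA/+AAAAAAAAAAAAAB/+AAAAAAAAAAAAAD/+AAAAAAAAAAAAAD/+AAAAAAAAAAAAAB/+AAAAAAAAAAAAAA/+AAAAAAAAAAAAAAfgAAAAAAAAAAAAAAAAAAAAAAAAAAAAAAAAAAAAAAAAAAAAAAAAAAAAAAAAAAAAAAAAAAAAAAAAAAAAAAAAAAAAAAAAAAAAAAAAAAAAAAAAAAAAAAAAAAAAAAAAAAAAAAAAAAAAAAAAAAAAAAAAAAAAAAAAAAAAAAAAAAAAAAAAAAAAAAAAAAAAAAAAAAAAAAAAAAAAAAAAAAAAAAAAAAAAAAAAAAAAAAAAAAAAAAAAAAAAAAAAAAAAAAAAAAAAAAAAAAAAAAAAAAAAAAAAAAAAAAAAAAAAAAAAAAAAAAAAAAAAAAAAAAAAAAAAAAAAAAAAAAAAAAAAAAAAAAAAAAAAAAAAAAAAAAAAAAAAAAAAAAAAAAAAAAAAAAAAAAAAAAAAAAAAAAAAAAAAAAAAAAAAAAAAAAAAAAAAAAAAAAAAAAAAAAAAAAAAAAAAAAAAAAAAAAAAAAAAAAAAAAAAAAAAAAAAAAAAAAAAAAAAAAAAAAAAAAAAAAAAAAAAAAAAAAAAAAAAAAAAAAAAAAAAAAAAAAAAAAAAAAAAAAAAAAAAAAAAAAAAAAAAAAAAAAAAAAAAAAAAAAAAAAAAAAAAAAAAAAAAAAAAAAAAAAAAAAAAAAAAAAAAAAAAAAAAAAAAAAAAAAAAAAAAAAAAAAAAAAAAAAAAAAAAAAAAAAAAAAAAAAAAAAAAAAAAAAAAAAAAAAAAAAAAAAAAAAAAAAAAAAAAAAAAAAAAAAAAAAAAAAAAAAAAAAAAAAAAAAAAAAAAAAAAAAAAAAAAAAAAAAAAAAAAAAAAAAAAAAAAAAAAAAAAAAAAAAAAAAAAAAAAAAAAAAAAAAAA="/>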